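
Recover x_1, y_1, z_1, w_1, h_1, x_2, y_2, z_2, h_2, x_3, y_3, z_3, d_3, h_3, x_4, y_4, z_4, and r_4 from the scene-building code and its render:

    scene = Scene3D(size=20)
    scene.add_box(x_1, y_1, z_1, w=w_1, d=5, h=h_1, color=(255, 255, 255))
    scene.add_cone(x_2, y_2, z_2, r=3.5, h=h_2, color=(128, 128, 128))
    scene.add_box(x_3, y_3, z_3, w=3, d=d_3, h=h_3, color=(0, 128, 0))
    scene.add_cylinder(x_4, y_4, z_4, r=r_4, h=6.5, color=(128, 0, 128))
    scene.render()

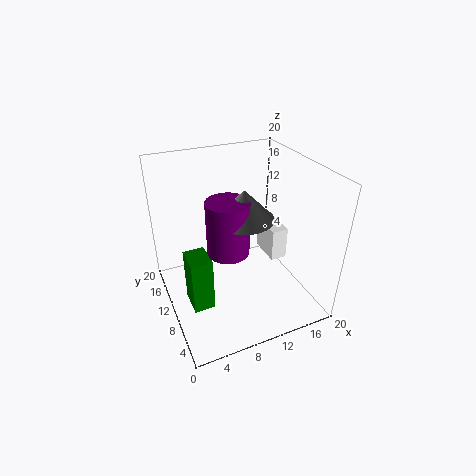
x_1 = 16, y_1 = 10.5, z_1 = 4, w_1 = 2.5, h_1 = 5, x_2 = 8.5, y_2 = 5, z_2 = 16, h_2 = 3.5, x_3 = 2.5, y_3 = 8, z_3 = 0.5, d_3 = 4, h_3 = 8, x_4 = 6.5, y_4 = 5, z_4 = 12, r_4 = 2.5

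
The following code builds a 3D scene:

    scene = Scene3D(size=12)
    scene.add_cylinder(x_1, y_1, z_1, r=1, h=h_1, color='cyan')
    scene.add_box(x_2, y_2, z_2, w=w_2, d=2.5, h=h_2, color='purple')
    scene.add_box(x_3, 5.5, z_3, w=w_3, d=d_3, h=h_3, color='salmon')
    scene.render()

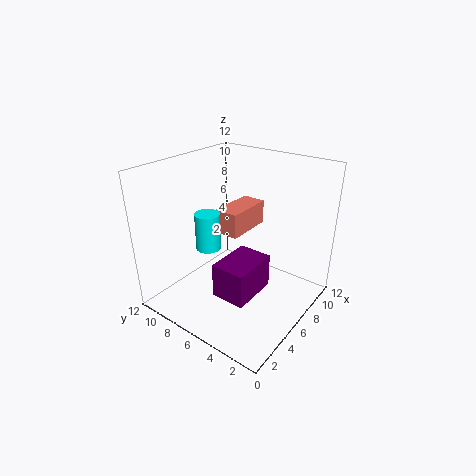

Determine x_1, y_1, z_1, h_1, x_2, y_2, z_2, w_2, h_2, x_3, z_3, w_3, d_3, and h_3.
x_1 = 4; y_1 = 7.5; z_1 = 5.5; h_1 = 3; x_2 = 1; y_2 = 2; z_2 = 4; w_2 = 3.5; h_2 = 2.5; x_3 = 5; z_3 = 6.5; w_3 = 4; d_3 = 2; h_3 = 2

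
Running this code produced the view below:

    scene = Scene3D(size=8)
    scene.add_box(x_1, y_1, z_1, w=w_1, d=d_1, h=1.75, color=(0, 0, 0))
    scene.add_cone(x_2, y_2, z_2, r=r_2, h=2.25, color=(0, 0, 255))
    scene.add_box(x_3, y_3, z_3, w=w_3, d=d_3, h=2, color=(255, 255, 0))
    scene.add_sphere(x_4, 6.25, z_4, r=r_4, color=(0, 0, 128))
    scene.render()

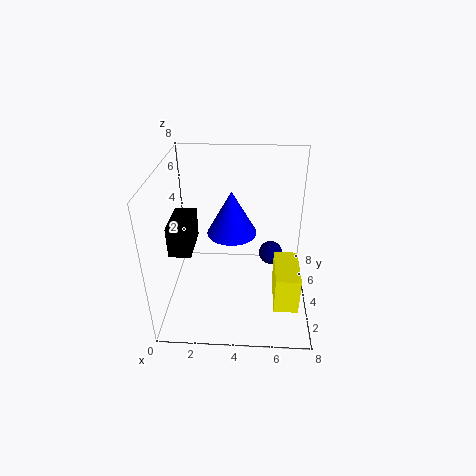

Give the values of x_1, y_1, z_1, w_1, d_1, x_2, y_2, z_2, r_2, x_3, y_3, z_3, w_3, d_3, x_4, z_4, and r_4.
x_1 = 0.25; y_1 = 3; z_1 = 3.25; w_1 = 1.25; d_1 = 2.5; x_2 = 3.75; y_2 = 3; z_2 = 5; r_2 = 1.25; x_3 = 6; y_3 = 1; z_3 = 1.5; w_3 = 1.25; d_3 = 2.5; x_4 = 6; z_4 = 1.5; r_4 = 0.75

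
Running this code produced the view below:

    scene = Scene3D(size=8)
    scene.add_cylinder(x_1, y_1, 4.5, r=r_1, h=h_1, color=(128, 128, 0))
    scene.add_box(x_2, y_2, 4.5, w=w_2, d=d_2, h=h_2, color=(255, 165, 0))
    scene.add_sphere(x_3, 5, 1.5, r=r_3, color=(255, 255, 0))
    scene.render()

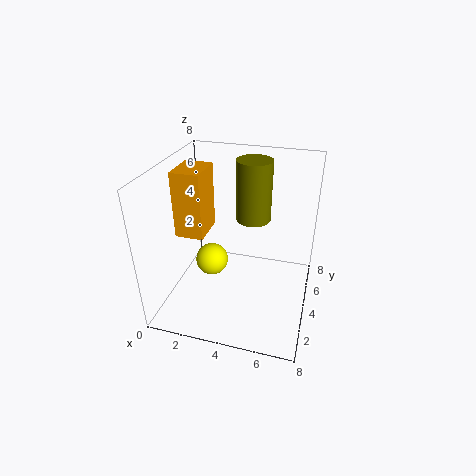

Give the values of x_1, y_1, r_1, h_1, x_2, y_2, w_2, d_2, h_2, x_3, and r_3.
x_1 = 4.5; y_1 = 5.5; r_1 = 1; h_1 = 3.5; x_2 = 1; y_2 = 2.5; w_2 = 1.5; d_2 = 2; h_2 = 3.5; x_3 = 2; r_3 = 1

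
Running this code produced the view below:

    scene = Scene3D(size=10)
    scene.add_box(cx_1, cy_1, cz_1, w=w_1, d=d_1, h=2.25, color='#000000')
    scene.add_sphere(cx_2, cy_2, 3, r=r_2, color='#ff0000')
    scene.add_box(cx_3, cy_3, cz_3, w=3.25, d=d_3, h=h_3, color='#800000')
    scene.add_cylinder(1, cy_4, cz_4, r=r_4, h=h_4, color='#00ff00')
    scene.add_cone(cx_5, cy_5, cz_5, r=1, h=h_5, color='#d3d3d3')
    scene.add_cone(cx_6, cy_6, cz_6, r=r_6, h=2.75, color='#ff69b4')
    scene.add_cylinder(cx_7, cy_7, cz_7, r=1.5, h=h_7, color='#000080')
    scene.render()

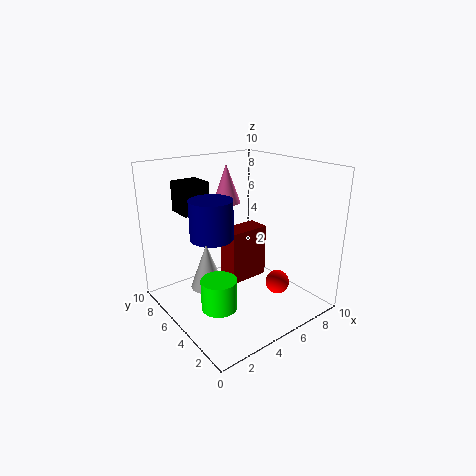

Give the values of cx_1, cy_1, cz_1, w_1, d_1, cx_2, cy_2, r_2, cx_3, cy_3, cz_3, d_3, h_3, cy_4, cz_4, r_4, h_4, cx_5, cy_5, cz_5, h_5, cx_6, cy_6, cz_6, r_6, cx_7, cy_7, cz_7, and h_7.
cx_1 = 2.5
cy_1 = 7.75
cz_1 = 6.25
w_1 = 2
d_1 = 2
cx_2 = 5.5
cy_2 = 1.5
r_2 = 0.75
cx_3 = 5.75
cy_3 = 6.5
cz_3 = 0.25
d_3 = 1.75
h_3 = 4.25
cy_4 = 1.5
cz_4 = 3
r_4 = 1
h_4 = 1.75
cx_5 = 1.5
cy_5 = 3.5
cz_5 = 3.25
h_5 = 2.75
cx_6 = 5.5
cy_6 = 7
cz_6 = 7
r_6 = 1
cx_7 = 3.5
cy_7 = 6
cz_7 = 5
h_7 = 2.75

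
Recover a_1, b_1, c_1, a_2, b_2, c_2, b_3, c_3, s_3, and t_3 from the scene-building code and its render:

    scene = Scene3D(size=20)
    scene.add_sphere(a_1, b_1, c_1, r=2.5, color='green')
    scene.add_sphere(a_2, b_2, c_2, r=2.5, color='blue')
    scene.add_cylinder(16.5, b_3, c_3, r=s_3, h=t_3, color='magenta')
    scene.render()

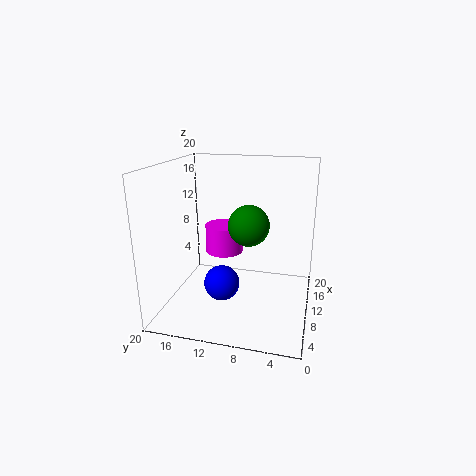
a_1 = 5.5, b_1 = 7.5, c_1 = 13.5, a_2 = 8.5, b_2 = 12, c_2 = 3.5, b_3 = 14, c_3 = 5, s_3 = 3, t_3 = 4.5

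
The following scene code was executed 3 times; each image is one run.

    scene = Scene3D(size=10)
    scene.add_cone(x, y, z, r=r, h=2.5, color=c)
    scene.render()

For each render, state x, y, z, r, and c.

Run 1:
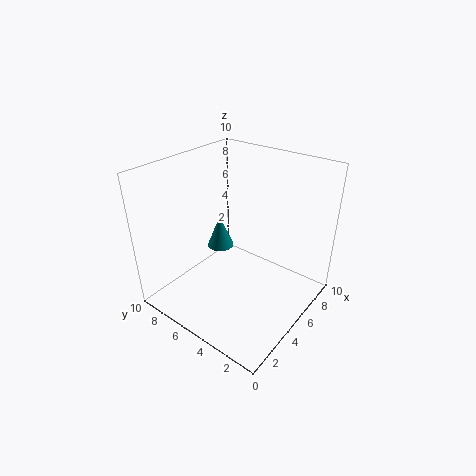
x = 6
y = 7.5
z = 3
r = 1
c = 'teal'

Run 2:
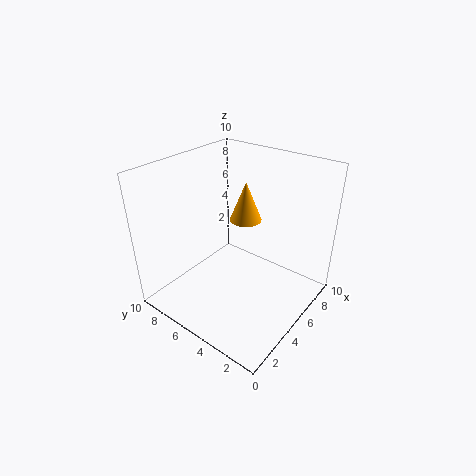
x = 4.5
y = 4
z = 7
r = 1
c = 'orange'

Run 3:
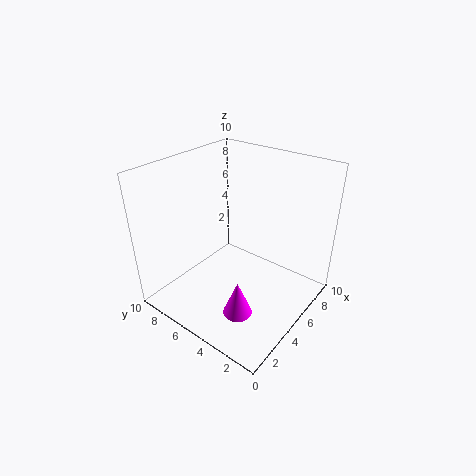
x = 3
y = 3.5
z = 0.5
r = 1
c = 'magenta'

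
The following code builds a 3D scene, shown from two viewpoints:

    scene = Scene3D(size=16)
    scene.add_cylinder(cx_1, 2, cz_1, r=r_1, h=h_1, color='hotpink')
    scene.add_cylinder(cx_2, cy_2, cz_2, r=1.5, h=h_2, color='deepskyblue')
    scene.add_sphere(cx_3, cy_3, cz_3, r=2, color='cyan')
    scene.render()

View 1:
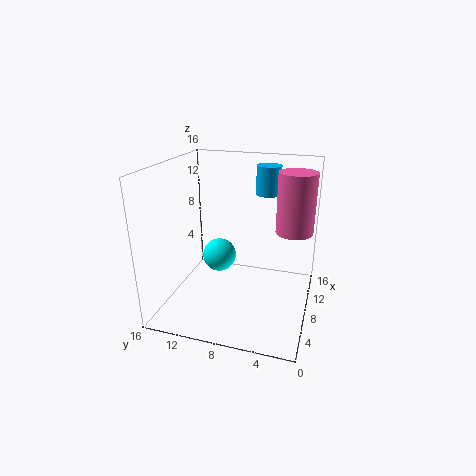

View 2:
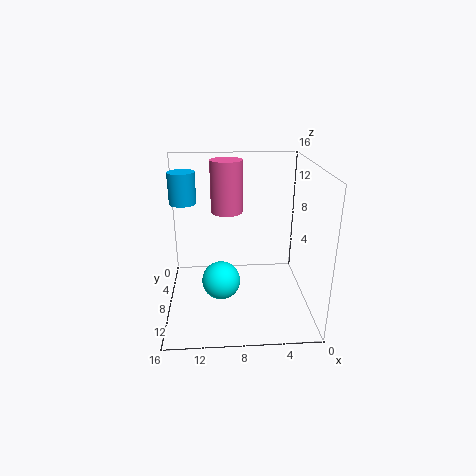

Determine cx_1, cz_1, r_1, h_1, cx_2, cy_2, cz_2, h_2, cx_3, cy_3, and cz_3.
cx_1 = 9
cz_1 = 9
r_1 = 2
h_1 = 6.5
cx_2 = 14
cy_2 = 6
cz_2 = 11.5
h_2 = 3.5
cx_3 = 10
cy_3 = 11
cz_3 = 4.5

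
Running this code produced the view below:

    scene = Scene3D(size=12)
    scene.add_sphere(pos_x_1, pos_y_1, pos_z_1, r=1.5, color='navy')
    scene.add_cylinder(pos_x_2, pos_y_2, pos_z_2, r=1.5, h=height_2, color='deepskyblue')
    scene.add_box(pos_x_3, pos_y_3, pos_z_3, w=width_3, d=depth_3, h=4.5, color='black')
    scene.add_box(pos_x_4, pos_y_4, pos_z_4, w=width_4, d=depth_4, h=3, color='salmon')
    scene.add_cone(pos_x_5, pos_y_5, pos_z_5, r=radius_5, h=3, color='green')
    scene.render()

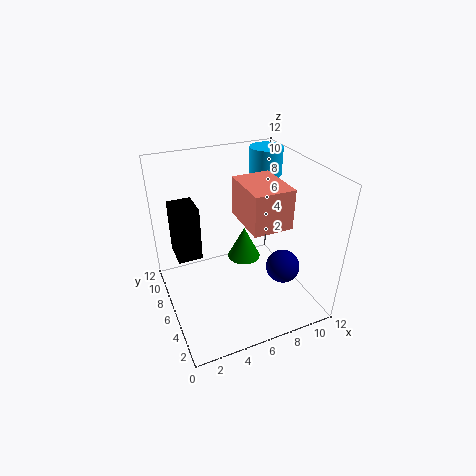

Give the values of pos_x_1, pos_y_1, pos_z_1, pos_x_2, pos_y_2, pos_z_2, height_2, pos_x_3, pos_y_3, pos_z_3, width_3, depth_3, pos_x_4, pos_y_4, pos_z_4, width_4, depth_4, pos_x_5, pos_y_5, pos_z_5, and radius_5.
pos_x_1 = 10
pos_y_1 = 5
pos_z_1 = 2.5
pos_x_2 = 10.5
pos_y_2 = 10
pos_z_2 = 9.5
height_2 = 2.5
pos_x_3 = 1
pos_y_3 = 6.5
pos_z_3 = 4.5
width_3 = 2
depth_3 = 2.5
pos_x_4 = 5.5
pos_y_4 = 2
pos_z_4 = 8.5
width_4 = 3
depth_4 = 4
pos_x_5 = 7.5
pos_y_5 = 8
pos_z_5 = 2.5
radius_5 = 1.5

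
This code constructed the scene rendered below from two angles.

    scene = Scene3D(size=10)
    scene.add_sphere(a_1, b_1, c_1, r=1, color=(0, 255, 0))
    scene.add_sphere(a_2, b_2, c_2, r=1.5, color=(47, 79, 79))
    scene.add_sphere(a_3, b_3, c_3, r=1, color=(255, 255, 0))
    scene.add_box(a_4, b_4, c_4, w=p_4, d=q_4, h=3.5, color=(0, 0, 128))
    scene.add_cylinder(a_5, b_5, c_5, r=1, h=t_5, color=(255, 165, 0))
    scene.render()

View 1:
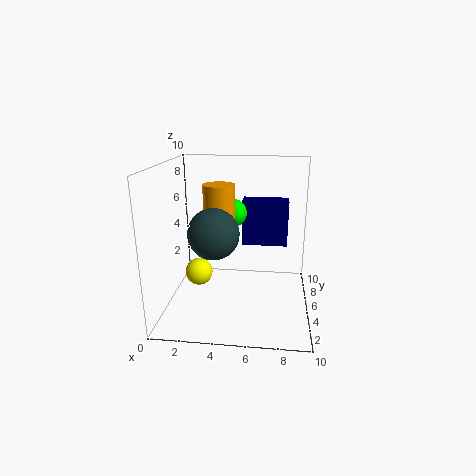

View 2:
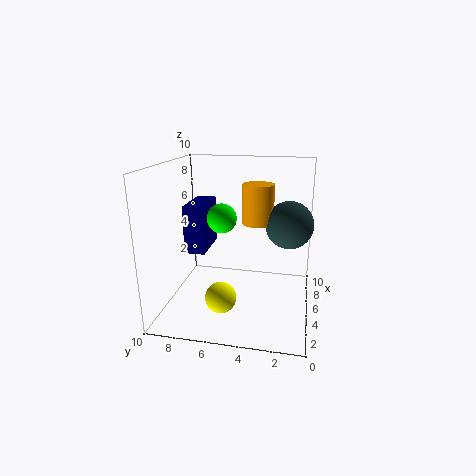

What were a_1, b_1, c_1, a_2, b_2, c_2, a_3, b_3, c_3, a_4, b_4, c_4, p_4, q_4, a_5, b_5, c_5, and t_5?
a_1 = 4.5
b_1 = 6
c_1 = 6.5
a_2 = 4
b_2 = 1.5
c_2 = 6.5
a_3 = 2
b_3 = 5.5
c_3 = 2
a_4 = 5
b_4 = 7.5
c_4 = 3.5
p_4 = 3.5
q_4 = 1.5
a_5 = 4
b_5 = 3.5
c_5 = 6.5
t_5 = 2.5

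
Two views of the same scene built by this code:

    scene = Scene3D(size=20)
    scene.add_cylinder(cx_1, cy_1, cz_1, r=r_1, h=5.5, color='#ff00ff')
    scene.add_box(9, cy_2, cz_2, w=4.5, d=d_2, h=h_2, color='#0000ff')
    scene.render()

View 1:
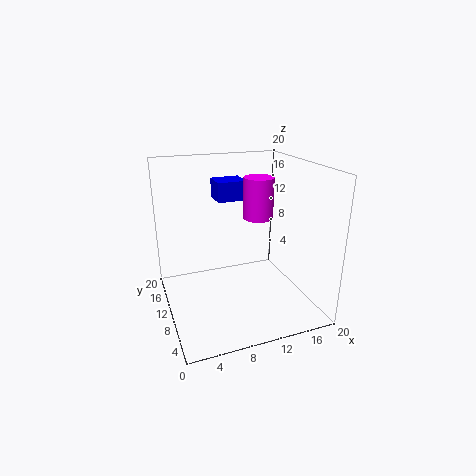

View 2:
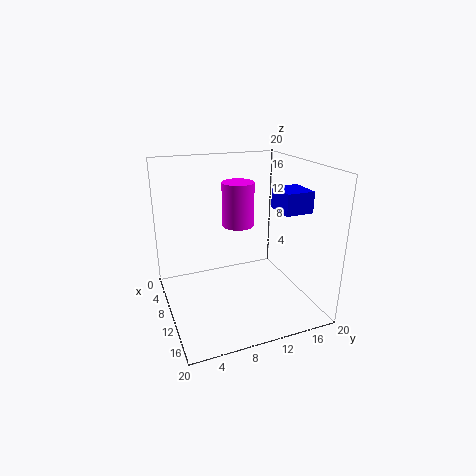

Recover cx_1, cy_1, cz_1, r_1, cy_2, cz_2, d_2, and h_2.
cx_1 = 12.5; cy_1 = 9; cz_1 = 13; r_1 = 2; cy_2 = 15.5; cz_2 = 13.5; d_2 = 4; h_2 = 3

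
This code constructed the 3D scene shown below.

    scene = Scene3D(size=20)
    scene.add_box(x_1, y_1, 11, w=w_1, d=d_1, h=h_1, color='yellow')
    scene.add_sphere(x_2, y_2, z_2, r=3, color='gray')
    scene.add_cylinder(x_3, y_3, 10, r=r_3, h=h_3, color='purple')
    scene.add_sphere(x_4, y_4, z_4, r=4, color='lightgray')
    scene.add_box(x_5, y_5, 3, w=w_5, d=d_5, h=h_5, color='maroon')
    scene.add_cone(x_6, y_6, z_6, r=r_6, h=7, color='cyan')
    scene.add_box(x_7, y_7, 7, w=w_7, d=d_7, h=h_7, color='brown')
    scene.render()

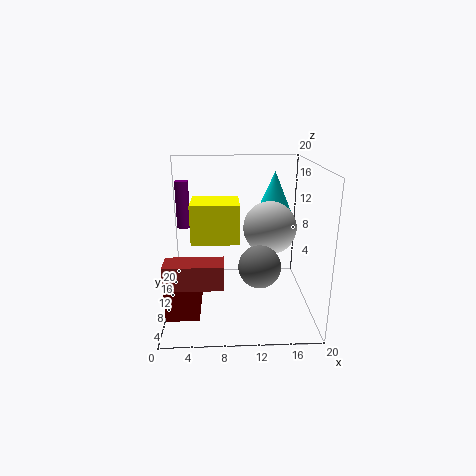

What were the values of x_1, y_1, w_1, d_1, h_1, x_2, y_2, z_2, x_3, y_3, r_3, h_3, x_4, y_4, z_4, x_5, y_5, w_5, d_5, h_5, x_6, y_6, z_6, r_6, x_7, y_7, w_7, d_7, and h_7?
x_1 = 4, y_1 = 5, w_1 = 6, d_1 = 5, h_1 = 5, x_2 = 13, y_2 = 9, z_2 = 6, x_3 = 2, y_3 = 15, r_3 = 1, h_3 = 7, x_4 = 15, y_4 = 14, z_4 = 10, x_5 = 1, y_5 = 1, w_5 = 4, d_5 = 6, h_5 = 4, x_6 = 16, y_6 = 17, z_6 = 11, r_6 = 3, x_7 = 1, y_7 = 1, w_7 = 7, d_7 = 3, h_7 = 3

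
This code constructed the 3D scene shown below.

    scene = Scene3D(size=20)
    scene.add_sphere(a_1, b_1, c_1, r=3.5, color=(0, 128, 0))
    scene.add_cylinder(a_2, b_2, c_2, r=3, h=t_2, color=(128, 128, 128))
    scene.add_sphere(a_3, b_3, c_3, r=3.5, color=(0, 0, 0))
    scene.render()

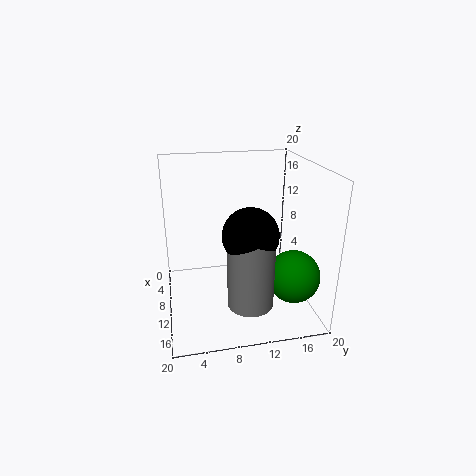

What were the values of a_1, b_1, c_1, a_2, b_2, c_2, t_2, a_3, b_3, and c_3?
a_1 = 15; b_1 = 16.5; c_1 = 6; a_2 = 15.5; b_2 = 10.5; c_2 = 3; t_2 = 9.5; a_3 = 15; b_3 = 10.5; c_3 = 12.5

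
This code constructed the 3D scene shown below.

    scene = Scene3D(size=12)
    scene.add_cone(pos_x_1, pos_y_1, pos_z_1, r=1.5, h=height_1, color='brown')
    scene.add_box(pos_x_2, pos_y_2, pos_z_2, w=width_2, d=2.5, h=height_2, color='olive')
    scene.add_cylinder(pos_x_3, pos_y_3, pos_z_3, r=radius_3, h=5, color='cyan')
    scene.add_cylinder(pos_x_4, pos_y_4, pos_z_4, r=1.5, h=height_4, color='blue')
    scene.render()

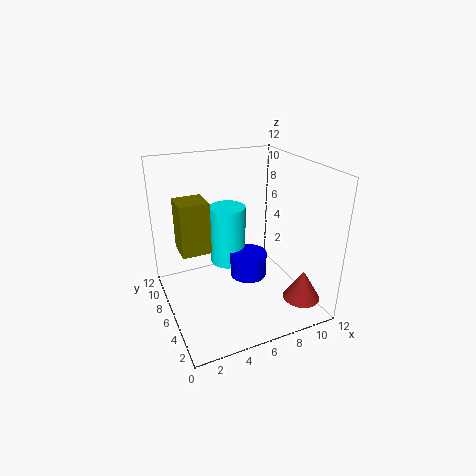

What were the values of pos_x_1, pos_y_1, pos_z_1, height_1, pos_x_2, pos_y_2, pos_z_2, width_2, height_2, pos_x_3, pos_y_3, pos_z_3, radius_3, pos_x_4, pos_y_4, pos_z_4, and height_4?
pos_x_1 = 10, pos_y_1 = 2, pos_z_1 = 1.5, height_1 = 2.5, pos_x_2 = 1.5, pos_y_2 = 7, pos_z_2 = 4.5, width_2 = 2.5, height_2 = 4.5, pos_x_3 = 5.5, pos_y_3 = 7, pos_z_3 = 3.5, radius_3 = 1.5, pos_x_4 = 6.5, pos_y_4 = 5, pos_z_4 = 3, height_4 = 2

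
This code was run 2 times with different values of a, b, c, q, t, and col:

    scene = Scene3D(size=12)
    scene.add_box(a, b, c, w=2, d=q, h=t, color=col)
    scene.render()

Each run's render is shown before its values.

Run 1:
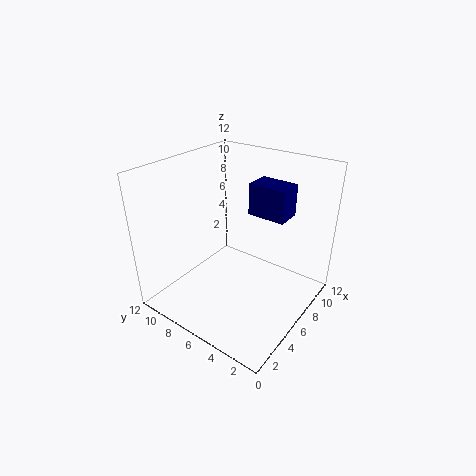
a = 6; b = 2; c = 8.5; q = 3; t = 2.5; col = 'navy'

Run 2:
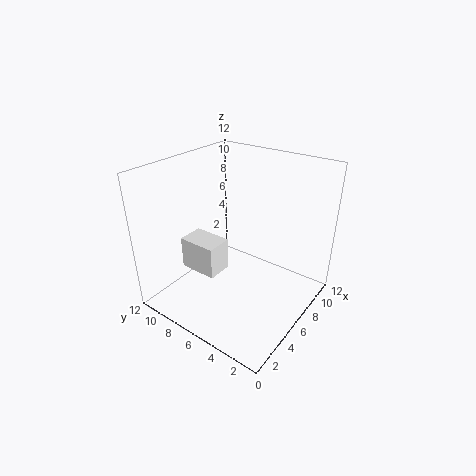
a = 2; b = 5.5; c = 4.5; q = 3; t = 2.5; col = 'white'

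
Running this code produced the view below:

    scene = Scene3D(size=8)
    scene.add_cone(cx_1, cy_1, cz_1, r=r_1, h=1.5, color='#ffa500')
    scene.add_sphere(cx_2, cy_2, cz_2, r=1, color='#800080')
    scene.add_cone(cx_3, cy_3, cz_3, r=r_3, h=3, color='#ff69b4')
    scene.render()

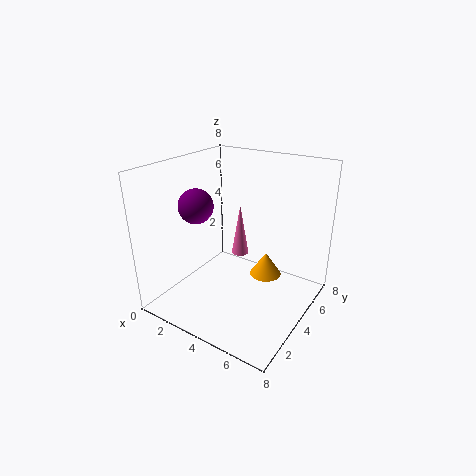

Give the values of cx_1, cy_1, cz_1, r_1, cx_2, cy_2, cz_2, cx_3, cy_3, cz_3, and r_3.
cx_1 = 4.5, cy_1 = 6.5, cz_1 = 0.5, r_1 = 1, cx_2 = 1.5, cy_2 = 3.5, cz_2 = 5.5, cx_3 = 3.5, cy_3 = 5, cz_3 = 2.5, r_3 = 0.5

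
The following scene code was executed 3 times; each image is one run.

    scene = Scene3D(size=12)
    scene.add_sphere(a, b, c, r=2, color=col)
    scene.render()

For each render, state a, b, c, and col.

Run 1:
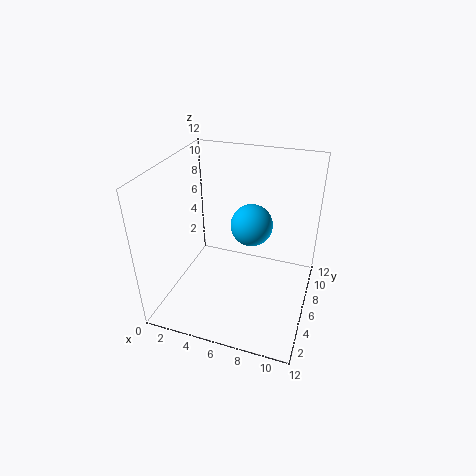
a = 6
b = 10
c = 5
col = 'deepskyblue'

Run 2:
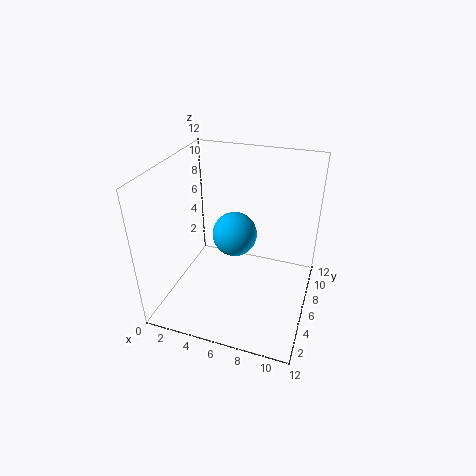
a = 5
b = 8
c = 5
col = 'deepskyblue'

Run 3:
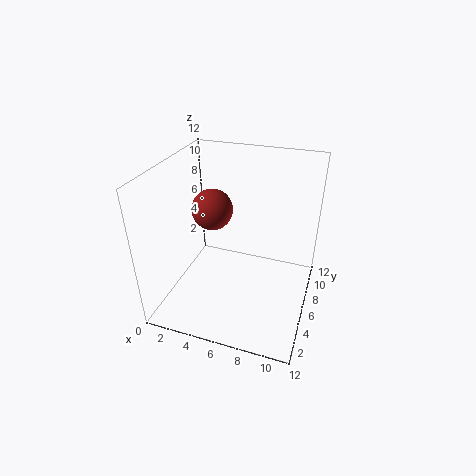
a = 2
b = 10
c = 6
col = 'brown'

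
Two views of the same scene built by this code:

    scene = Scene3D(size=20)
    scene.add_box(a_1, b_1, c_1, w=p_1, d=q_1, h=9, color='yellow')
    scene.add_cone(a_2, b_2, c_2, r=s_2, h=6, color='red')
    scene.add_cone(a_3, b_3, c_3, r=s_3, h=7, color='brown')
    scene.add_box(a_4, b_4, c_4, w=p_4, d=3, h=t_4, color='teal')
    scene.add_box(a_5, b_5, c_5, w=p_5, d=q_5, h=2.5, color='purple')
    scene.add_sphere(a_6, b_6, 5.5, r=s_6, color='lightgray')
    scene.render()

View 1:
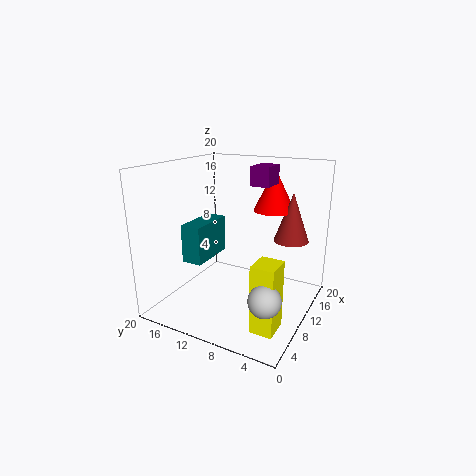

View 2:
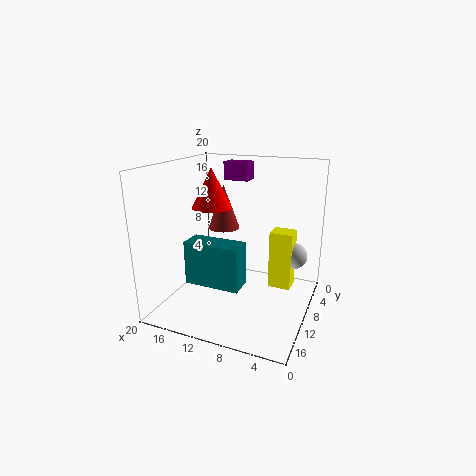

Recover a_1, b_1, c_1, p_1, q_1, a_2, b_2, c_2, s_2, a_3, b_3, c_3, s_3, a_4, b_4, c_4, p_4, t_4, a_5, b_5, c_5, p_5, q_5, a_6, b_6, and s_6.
a_1 = 3.5, b_1 = 2, c_1 = 0.5, p_1 = 3.5, q_1 = 3, a_2 = 15.5, b_2 = 7, c_2 = 13, s_2 = 3, a_3 = 15, b_3 = 4, c_3 = 9, s_3 = 2.5, a_4 = 7, b_4 = 14.5, c_4 = 6, p_4 = 7, t_4 = 5.5, a_5 = 9.5, b_5 = 5.5, c_5 = 17.5, p_5 = 3.5, q_5 = 2.5, a_6 = 3.5, b_6 = 3, s_6 = 2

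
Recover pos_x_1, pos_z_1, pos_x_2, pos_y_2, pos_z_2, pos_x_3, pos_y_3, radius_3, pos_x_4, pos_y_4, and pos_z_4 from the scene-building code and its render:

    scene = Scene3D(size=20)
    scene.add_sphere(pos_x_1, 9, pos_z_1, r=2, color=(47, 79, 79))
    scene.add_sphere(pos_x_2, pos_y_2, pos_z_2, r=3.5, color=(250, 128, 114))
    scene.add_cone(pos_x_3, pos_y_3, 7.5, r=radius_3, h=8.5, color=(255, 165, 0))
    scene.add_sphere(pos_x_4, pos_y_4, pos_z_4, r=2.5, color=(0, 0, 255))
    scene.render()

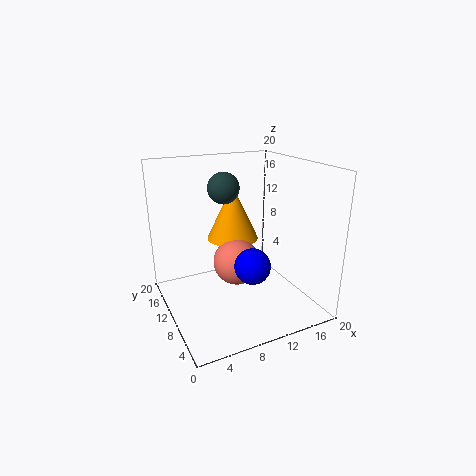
pos_x_1 = 7.5
pos_z_1 = 17.5
pos_x_2 = 11
pos_y_2 = 12.5
pos_z_2 = 5
pos_x_3 = 12
pos_y_3 = 16
radius_3 = 4
pos_x_4 = 11
pos_y_4 = 7.5
pos_z_4 = 6.5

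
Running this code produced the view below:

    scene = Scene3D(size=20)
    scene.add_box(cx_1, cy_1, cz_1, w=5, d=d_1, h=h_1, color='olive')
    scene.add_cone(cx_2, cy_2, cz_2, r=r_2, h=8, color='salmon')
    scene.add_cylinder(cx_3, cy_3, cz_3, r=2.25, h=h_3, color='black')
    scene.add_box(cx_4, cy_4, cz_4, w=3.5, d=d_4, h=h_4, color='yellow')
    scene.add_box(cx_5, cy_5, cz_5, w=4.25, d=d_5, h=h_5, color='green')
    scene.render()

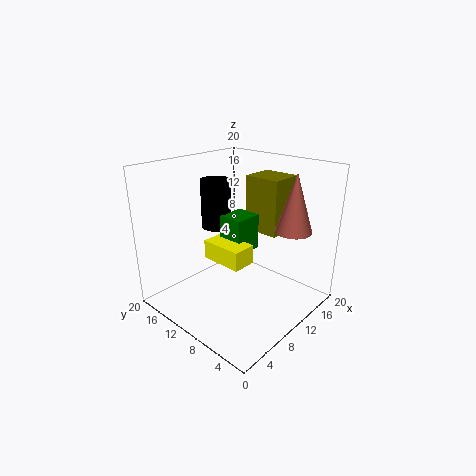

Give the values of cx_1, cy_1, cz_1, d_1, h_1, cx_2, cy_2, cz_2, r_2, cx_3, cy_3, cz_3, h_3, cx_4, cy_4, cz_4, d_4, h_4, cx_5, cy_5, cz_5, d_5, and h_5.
cx_1 = 14.75
cy_1 = 7.25
cz_1 = 9.25
d_1 = 5.5
h_1 = 8.25
cx_2 = 14.5
cy_2 = 4
cz_2 = 11.25
r_2 = 2.5
cx_3 = 11.5
cy_3 = 15.75
cz_3 = 9.75
h_3 = 7.25
cx_4 = 7.75
cy_4 = 8.25
cz_4 = 6.25
d_4 = 6.25
h_4 = 2.75
cx_5 = 10.25
cy_5 = 10
cz_5 = 7
d_5 = 3.75
h_5 = 5.25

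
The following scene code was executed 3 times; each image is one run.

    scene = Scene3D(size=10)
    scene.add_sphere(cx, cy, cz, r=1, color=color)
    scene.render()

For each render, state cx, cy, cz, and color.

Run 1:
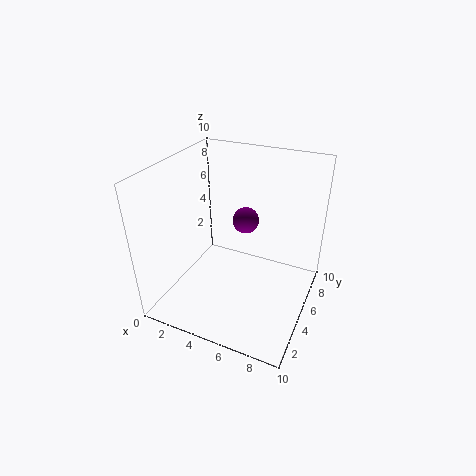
cx = 4.5
cy = 7.5
cz = 5
color = 'purple'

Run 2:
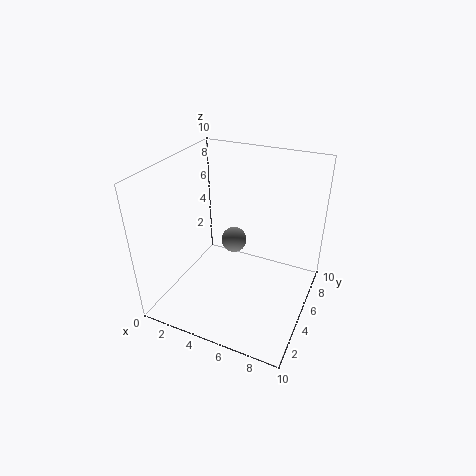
cx = 3.5
cy = 7.5
cz = 3
color = 'gray'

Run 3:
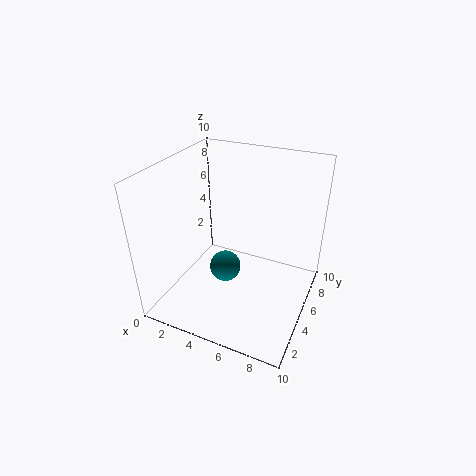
cx = 5
cy = 3
cz = 4
color = 'teal'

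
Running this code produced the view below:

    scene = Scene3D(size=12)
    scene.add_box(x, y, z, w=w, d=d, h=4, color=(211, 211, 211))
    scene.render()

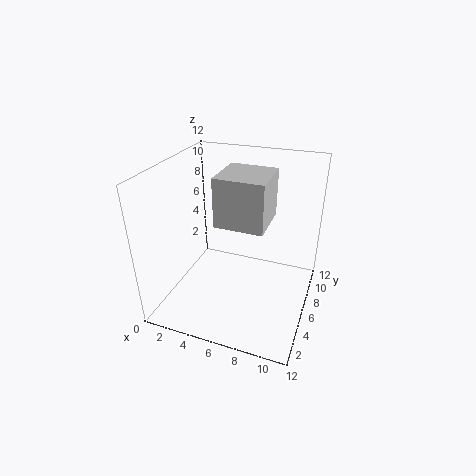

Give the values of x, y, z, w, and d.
x = 4.5, y = 4.5, z = 7.5, w = 4, d = 4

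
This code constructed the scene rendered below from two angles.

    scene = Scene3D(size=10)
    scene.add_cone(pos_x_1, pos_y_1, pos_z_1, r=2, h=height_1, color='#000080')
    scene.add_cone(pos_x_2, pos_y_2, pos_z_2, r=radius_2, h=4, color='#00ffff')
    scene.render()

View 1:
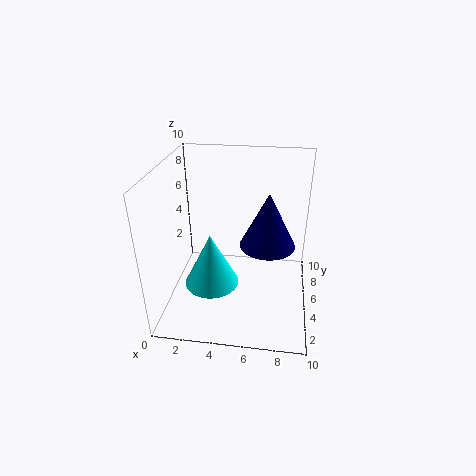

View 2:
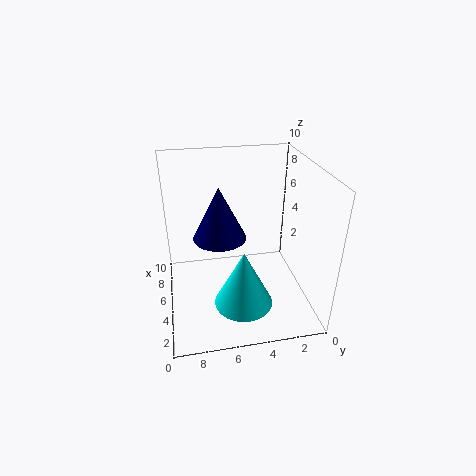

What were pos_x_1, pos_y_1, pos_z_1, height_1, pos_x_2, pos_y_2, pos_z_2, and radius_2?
pos_x_1 = 7
pos_y_1 = 6
pos_z_1 = 4
height_1 = 4
pos_x_2 = 3
pos_y_2 = 5
pos_z_2 = 1
radius_2 = 2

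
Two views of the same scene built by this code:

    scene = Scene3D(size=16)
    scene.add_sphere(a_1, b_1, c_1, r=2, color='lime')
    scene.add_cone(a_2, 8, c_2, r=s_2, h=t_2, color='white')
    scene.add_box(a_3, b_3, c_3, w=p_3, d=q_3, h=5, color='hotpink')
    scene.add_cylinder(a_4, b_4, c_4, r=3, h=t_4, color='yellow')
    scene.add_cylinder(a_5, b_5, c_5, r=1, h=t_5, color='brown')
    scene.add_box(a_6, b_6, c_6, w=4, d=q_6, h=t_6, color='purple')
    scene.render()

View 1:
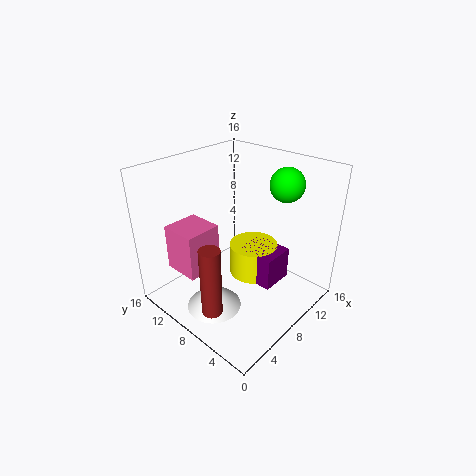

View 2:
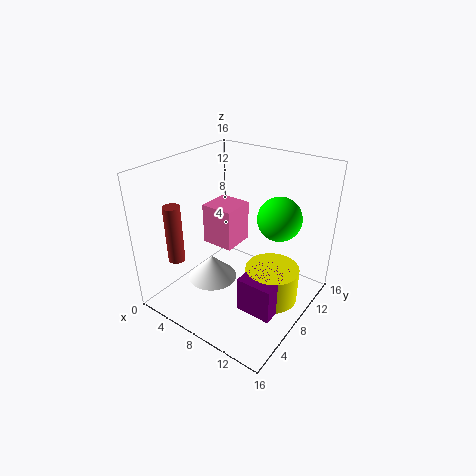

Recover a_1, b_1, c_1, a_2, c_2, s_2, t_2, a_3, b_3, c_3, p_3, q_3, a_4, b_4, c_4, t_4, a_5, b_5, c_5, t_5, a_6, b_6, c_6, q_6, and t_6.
a_1 = 14; b_1 = 6; c_1 = 13; a_2 = 4; c_2 = 1; s_2 = 3; t_2 = 3; a_3 = 2; b_3 = 9; c_3 = 5; p_3 = 4; q_3 = 4; a_4 = 12; b_4 = 9; c_4 = 1; t_4 = 4; a_5 = 1; b_5 = 5; c_5 = 4; t_5 = 7; a_6 = 10; b_6 = 5; c_6 = 1; q_6 = 5; t_6 = 4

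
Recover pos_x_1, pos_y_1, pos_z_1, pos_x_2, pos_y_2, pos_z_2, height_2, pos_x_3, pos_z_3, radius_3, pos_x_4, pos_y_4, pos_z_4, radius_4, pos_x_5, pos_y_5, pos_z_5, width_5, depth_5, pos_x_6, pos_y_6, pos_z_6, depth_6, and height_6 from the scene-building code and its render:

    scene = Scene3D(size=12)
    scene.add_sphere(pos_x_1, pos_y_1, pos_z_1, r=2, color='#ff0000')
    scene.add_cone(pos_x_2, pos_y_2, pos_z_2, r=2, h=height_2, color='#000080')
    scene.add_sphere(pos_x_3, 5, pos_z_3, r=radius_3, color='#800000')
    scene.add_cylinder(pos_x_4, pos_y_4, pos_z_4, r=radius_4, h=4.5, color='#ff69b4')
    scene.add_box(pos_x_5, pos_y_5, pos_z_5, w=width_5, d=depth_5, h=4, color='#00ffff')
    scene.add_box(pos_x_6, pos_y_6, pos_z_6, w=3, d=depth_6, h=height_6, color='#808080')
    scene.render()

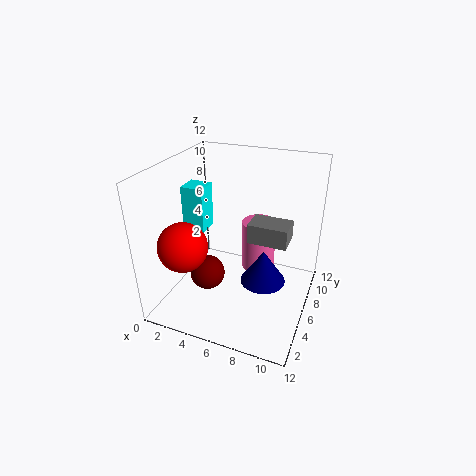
pos_x_1 = 2.5, pos_y_1 = 3, pos_z_1 = 6, pos_x_2 = 8, pos_y_2 = 7, pos_z_2 = 1.5, height_2 = 3, pos_x_3 = 3.5, pos_z_3 = 2.5, radius_3 = 1.5, pos_x_4 = 7, pos_y_4 = 8.5, pos_z_4 = 2, radius_4 = 1.5, pos_x_5 = 0.5, pos_y_5 = 6.5, pos_z_5 = 5.5, width_5 = 2, depth_5 = 2, pos_x_6 = 7.5, pos_y_6 = 4, pos_z_6 = 7, depth_6 = 2, height_6 = 1.5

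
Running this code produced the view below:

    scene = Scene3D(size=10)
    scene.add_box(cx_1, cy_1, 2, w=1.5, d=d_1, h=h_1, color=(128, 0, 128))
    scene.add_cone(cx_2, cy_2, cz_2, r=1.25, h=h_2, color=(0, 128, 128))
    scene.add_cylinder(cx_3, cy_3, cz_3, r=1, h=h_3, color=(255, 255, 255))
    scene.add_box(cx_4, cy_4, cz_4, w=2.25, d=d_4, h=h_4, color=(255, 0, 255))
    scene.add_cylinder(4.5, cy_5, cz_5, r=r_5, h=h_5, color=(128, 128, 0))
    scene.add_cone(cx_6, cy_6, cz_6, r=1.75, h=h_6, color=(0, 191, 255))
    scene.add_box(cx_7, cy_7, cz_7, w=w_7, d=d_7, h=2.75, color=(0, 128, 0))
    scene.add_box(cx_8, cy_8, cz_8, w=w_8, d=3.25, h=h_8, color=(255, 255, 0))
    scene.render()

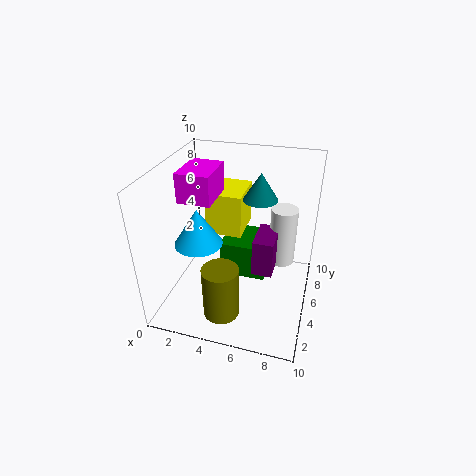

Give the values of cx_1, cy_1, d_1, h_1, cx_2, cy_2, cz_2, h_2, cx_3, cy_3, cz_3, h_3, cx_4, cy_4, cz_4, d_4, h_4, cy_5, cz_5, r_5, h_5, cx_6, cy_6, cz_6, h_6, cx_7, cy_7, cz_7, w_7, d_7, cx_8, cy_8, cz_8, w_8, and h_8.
cx_1 = 6; cy_1 = 5; d_1 = 2.75; h_1 = 2.75; cx_2 = 6; cy_2 = 7.25; cz_2 = 7; h_2 = 2; cx_3 = 7.75; cy_3 = 7.75; cz_3 = 1.75; h_3 = 4.5; cx_4 = 1.25; cy_4 = 3.75; cz_4 = 7.75; d_4 = 3; h_4 = 2; cy_5 = 2.5; cz_5 = 0.25; r_5 = 1.25; h_5 = 3.75; cx_6 = 2; cy_6 = 5; cz_6 = 4; h_6 = 2.75; cx_7 = 3.25; cy_7 = 6; cz_7 = 0.75; w_7 = 3.5; d_7 = 3.25; cx_8 = 2; cy_8 = 6.5; cz_8 = 4; w_8 = 2.75; h_8 = 3.25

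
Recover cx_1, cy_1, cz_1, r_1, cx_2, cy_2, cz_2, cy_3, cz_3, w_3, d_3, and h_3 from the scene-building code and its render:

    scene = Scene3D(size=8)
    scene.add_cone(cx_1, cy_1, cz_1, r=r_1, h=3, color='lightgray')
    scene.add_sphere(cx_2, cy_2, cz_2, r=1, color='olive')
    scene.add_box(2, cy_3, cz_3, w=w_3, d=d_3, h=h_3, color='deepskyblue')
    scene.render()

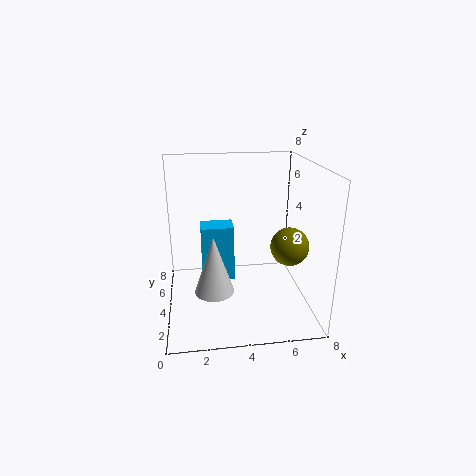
cx_1 = 2.5; cy_1 = 2; cz_1 = 2; r_1 = 1; cx_2 = 6.5; cy_2 = 2.5; cz_2 = 4; cy_3 = 5.5; cz_3 = 0.5; w_3 = 2; d_3 = 1.5; h_3 = 3.5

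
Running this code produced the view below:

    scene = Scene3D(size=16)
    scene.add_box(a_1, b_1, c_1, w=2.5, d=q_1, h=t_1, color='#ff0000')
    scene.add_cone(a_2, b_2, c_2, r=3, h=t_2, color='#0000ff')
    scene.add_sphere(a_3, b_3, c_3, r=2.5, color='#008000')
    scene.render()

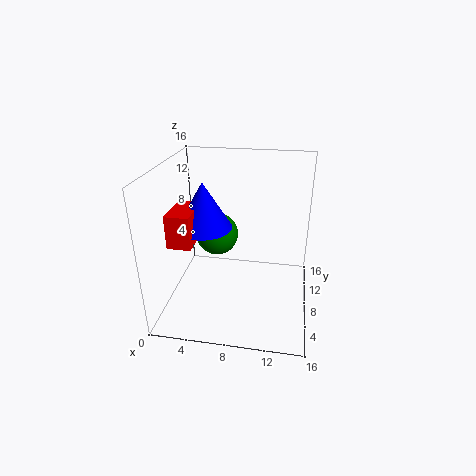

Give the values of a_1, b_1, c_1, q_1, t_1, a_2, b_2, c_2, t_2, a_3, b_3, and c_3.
a_1 = 1.5
b_1 = 3.5
c_1 = 8.5
q_1 = 4.5
t_1 = 3.5
a_2 = 4.5
b_2 = 7
c_2 = 9.5
t_2 = 5
a_3 = 5
b_3 = 10.5
c_3 = 7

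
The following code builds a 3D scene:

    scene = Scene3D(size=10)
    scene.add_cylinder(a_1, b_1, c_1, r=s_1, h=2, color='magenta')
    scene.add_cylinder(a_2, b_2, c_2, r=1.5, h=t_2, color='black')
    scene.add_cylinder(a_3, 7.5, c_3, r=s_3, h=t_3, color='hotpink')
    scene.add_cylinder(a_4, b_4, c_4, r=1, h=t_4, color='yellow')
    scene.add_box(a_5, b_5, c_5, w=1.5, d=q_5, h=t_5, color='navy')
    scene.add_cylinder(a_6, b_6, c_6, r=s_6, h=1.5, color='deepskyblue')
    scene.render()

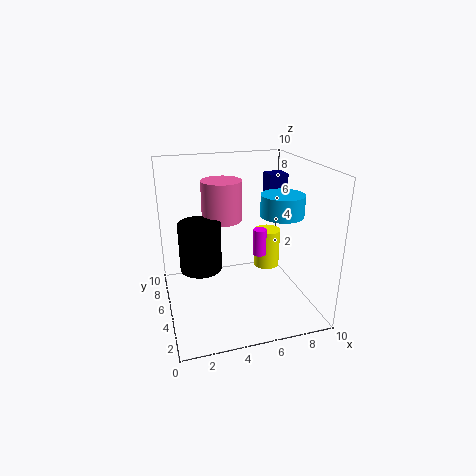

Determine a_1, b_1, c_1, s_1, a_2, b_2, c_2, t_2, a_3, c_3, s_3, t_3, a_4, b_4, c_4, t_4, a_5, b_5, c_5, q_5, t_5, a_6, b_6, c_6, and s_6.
a_1 = 7; b_1 = 6; c_1 = 3; s_1 = 0.5; a_2 = 2.5; b_2 = 6; c_2 = 2.5; t_2 = 3.5; a_3 = 4.5; c_3 = 5.5; s_3 = 1.5; t_3 = 3; a_4 = 8; b_4 = 7; c_4 = 1.5; t_4 = 3; a_5 = 8.5; b_5 = 8; c_5 = 6; q_5 = 1.5; t_5 = 2.5; a_6 = 8; b_6 = 4.5; c_6 = 6.5; s_6 = 1.5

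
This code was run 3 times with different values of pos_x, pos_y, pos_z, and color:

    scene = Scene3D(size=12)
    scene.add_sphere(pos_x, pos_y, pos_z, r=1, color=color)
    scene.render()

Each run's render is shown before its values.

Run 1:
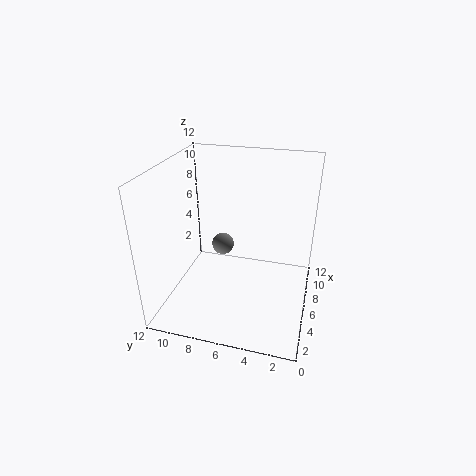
pos_x = 8, pos_y = 8, pos_z = 4, color = 'gray'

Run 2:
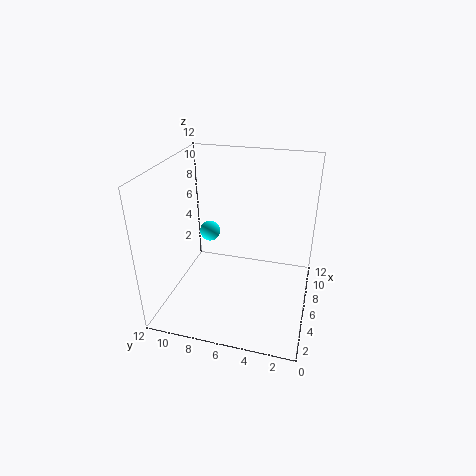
pos_x = 10, pos_y = 10, pos_z = 4, color = 'cyan'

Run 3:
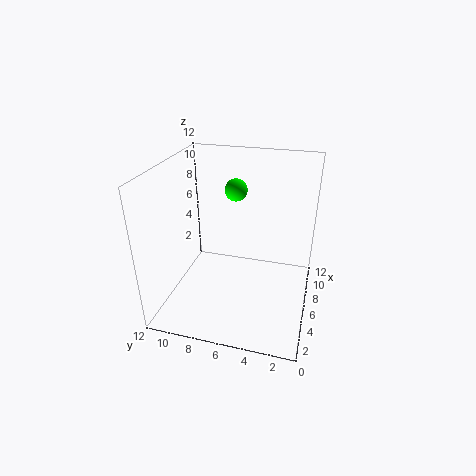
pos_x = 9, pos_y = 7, pos_z = 9, color = 'lime'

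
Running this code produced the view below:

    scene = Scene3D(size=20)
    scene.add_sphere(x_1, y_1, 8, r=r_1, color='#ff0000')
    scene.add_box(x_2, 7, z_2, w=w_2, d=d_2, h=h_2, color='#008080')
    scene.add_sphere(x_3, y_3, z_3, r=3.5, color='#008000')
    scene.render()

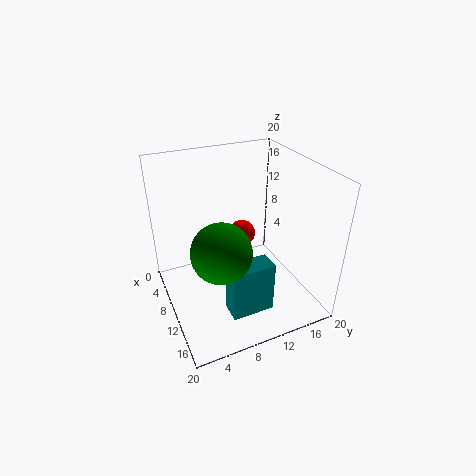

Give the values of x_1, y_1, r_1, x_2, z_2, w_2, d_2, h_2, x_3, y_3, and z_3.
x_1 = 6; y_1 = 12.5; r_1 = 2; x_2 = 12.5; z_2 = 0.5; w_2 = 3; d_2 = 6; h_2 = 7.5; x_3 = 16.5; y_3 = 5; z_3 = 13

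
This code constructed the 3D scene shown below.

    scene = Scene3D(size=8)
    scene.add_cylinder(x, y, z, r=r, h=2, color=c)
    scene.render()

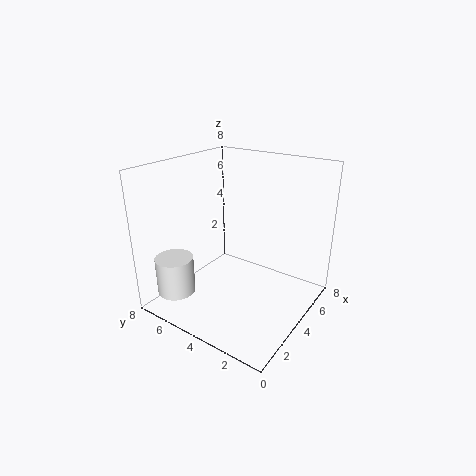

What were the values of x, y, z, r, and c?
x = 1
y = 6
z = 1.5
r = 1
c = 'white'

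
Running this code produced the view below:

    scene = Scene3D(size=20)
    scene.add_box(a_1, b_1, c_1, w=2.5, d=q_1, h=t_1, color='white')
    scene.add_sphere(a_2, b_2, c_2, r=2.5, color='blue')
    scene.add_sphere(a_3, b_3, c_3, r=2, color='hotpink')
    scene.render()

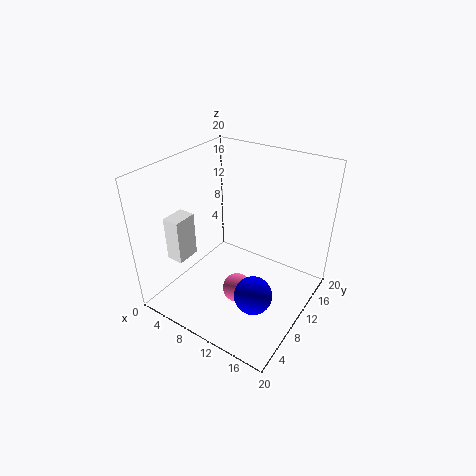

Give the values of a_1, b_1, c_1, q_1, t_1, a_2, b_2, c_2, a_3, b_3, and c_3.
a_1 = 1, b_1 = 5, c_1 = 6, q_1 = 3.5, t_1 = 6.5, a_2 = 15, b_2 = 6, c_2 = 5, a_3 = 11.5, b_3 = 7.5, c_3 = 3.5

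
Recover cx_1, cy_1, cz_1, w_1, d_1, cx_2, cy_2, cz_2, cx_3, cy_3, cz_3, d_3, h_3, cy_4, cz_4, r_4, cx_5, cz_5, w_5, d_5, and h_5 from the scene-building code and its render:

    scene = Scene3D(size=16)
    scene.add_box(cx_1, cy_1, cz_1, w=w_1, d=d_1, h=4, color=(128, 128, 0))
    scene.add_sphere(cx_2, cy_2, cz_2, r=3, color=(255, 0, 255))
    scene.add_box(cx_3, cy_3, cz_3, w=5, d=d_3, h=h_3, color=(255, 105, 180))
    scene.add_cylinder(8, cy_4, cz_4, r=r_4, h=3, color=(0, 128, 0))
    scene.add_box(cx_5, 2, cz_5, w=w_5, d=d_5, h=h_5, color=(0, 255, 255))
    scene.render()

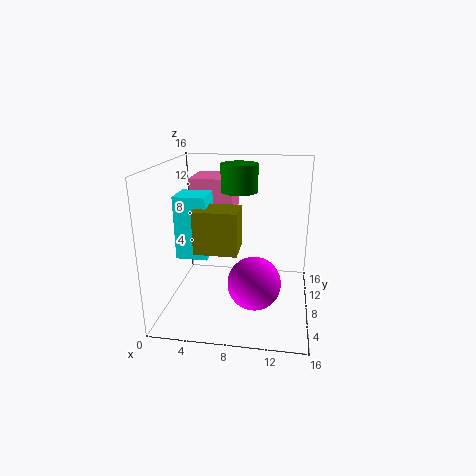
cx_1 = 5
cy_1 = 1
cz_1 = 9
w_1 = 4
d_1 = 3
cx_2 = 10
cy_2 = 7
cz_2 = 3
cx_3 = 2
cy_3 = 10
cz_3 = 10
d_3 = 5
h_3 = 4
cy_4 = 9
cz_4 = 13
r_4 = 2
cx_5 = 3
cz_5 = 8
w_5 = 3
d_5 = 3
h_5 = 6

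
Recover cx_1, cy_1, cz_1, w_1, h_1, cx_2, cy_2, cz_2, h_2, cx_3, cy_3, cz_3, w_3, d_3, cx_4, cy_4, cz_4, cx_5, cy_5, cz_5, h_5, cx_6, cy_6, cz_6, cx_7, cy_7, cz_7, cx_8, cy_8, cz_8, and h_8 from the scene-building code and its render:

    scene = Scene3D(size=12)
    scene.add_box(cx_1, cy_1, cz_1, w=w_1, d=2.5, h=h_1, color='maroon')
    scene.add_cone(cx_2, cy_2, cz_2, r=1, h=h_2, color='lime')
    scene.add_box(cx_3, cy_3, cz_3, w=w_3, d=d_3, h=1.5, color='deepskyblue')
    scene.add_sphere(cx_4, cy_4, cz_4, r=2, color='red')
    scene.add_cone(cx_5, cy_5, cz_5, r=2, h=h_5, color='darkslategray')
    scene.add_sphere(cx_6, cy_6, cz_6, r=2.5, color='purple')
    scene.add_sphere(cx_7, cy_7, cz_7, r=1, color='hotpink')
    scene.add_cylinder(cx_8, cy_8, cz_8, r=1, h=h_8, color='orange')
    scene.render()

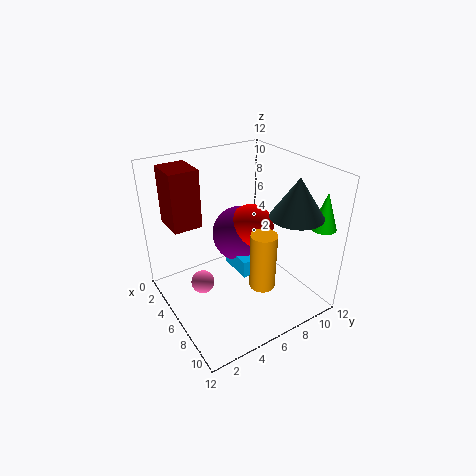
cx_1 = 0.5
cy_1 = 1.5
cz_1 = 6.5
w_1 = 3
h_1 = 5
cx_2 = 10.5
cy_2 = 11
cz_2 = 7.5
h_2 = 3
cx_3 = 4
cy_3 = 6
cz_3 = 2.5
w_3 = 3
d_3 = 1.5
cx_4 = 5
cy_4 = 8
cz_4 = 6
cx_5 = 10
cy_5 = 8.5
cz_5 = 9
h_5 = 3
cx_6 = 4
cy_6 = 7.5
cz_6 = 5
cx_7 = 5
cy_7 = 3
cz_7 = 2
cx_8 = 9.5
cy_8 = 6
cz_8 = 3.5
h_8 = 4.5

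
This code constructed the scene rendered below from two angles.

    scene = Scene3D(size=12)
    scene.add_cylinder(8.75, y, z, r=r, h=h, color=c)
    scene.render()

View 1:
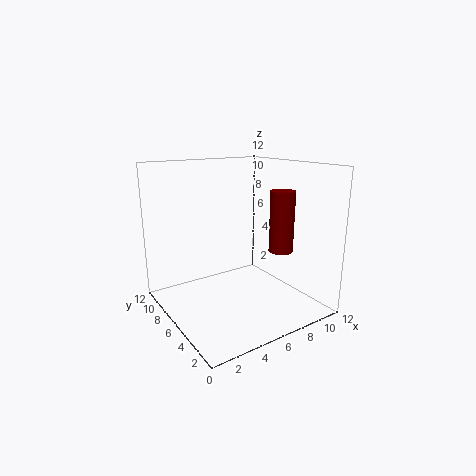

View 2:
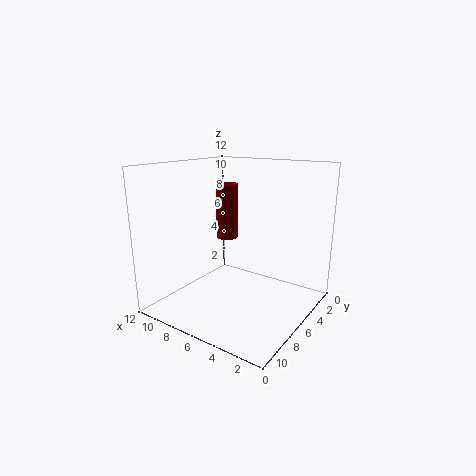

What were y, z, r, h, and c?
y = 3.75; z = 5; r = 1; h = 5; c = 'maroon'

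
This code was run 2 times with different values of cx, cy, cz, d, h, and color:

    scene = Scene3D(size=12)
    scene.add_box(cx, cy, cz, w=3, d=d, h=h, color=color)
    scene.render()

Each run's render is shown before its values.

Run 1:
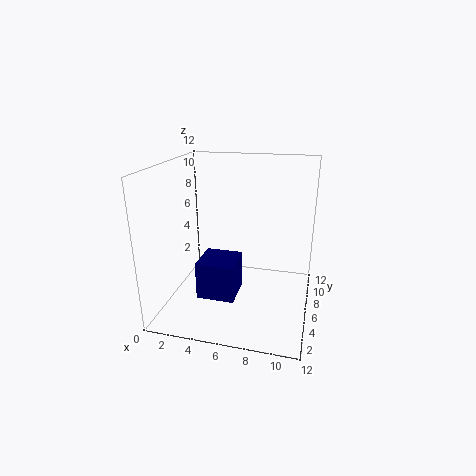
cx = 3.5
cy = 2.5
cz = 2
d = 3
h = 3
color = 'navy'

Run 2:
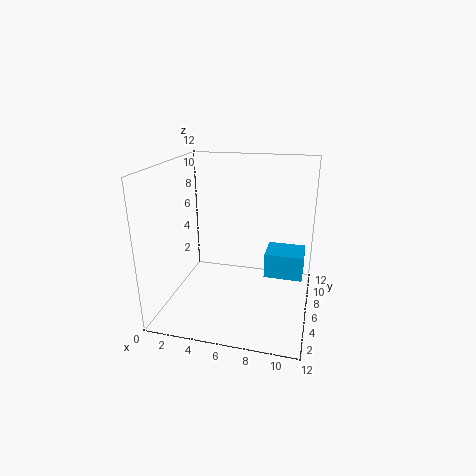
cx = 8.5
cy = 4.5
cz = 3.5
d = 2.5
h = 2
color = 'deepskyblue'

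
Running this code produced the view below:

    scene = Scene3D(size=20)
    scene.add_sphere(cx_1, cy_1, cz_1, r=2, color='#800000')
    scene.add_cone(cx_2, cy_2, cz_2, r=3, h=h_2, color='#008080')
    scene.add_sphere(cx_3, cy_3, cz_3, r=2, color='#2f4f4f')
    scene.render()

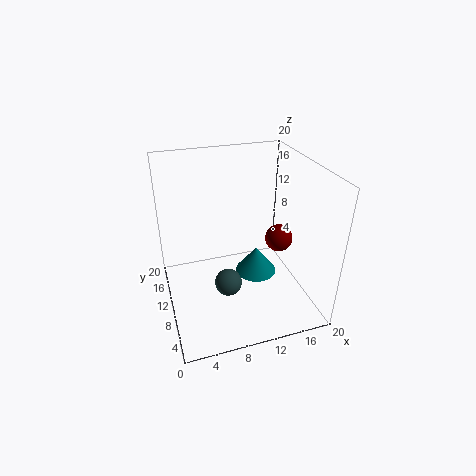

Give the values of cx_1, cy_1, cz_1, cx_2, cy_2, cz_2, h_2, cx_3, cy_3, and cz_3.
cx_1 = 16.5
cy_1 = 10.5
cz_1 = 8.5
cx_2 = 13
cy_2 = 10.5
cz_2 = 3.5
h_2 = 4
cx_3 = 8.5
cy_3 = 10
cz_3 = 2.5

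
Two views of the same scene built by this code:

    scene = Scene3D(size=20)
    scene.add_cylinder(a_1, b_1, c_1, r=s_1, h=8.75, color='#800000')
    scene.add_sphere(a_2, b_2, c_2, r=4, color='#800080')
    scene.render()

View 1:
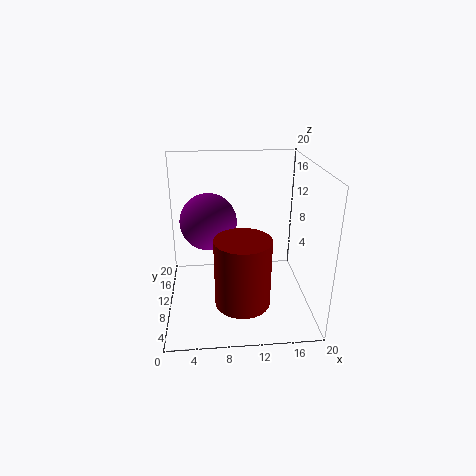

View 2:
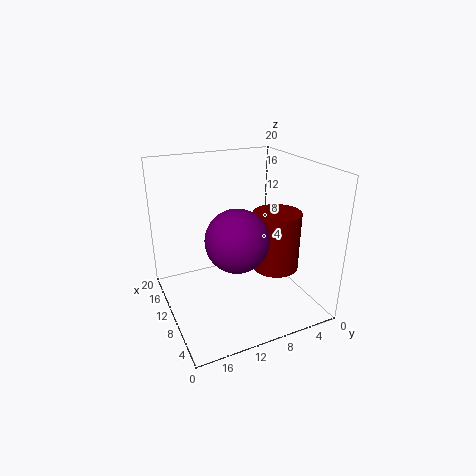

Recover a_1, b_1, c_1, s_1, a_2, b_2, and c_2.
a_1 = 10; b_1 = 3.75; c_1 = 4; s_1 = 3.5; a_2 = 6; b_2 = 12; c_2 = 11.75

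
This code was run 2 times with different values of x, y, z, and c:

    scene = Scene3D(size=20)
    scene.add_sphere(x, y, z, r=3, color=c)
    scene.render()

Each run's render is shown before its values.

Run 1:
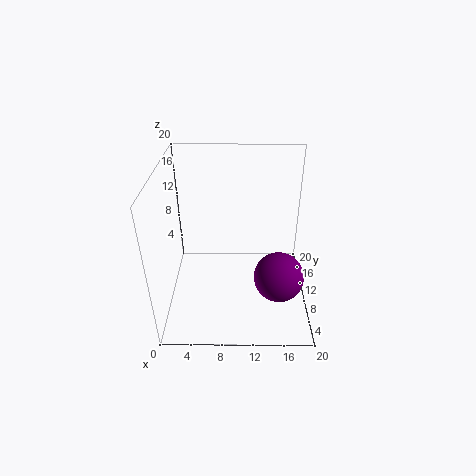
x = 15; y = 3; z = 9; c = 'purple'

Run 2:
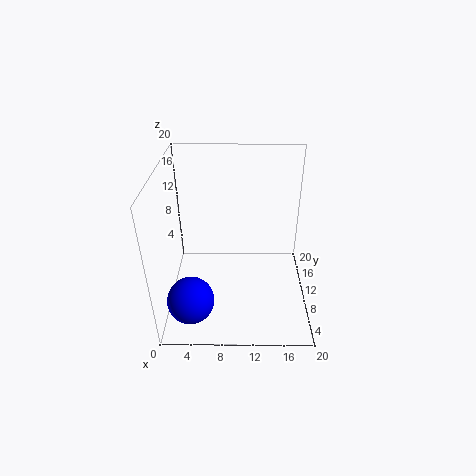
x = 4; y = 3; z = 5; c = 'blue'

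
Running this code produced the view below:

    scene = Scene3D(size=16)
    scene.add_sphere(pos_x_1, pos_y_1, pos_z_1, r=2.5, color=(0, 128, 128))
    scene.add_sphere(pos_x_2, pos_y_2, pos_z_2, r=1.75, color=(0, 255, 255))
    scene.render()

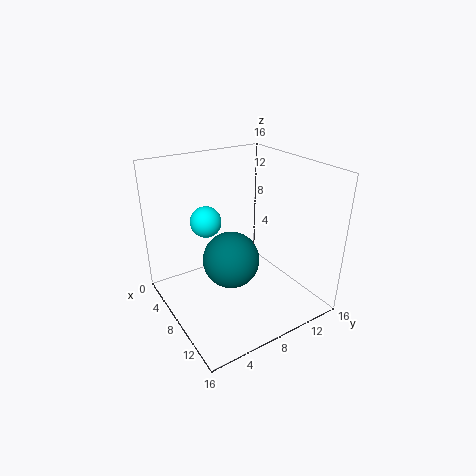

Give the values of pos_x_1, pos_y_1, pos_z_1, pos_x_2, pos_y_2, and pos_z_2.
pos_x_1 = 13.5
pos_y_1 = 3.75
pos_z_1 = 9.5
pos_x_2 = 5.25
pos_y_2 = 5.5
pos_z_2 = 9.5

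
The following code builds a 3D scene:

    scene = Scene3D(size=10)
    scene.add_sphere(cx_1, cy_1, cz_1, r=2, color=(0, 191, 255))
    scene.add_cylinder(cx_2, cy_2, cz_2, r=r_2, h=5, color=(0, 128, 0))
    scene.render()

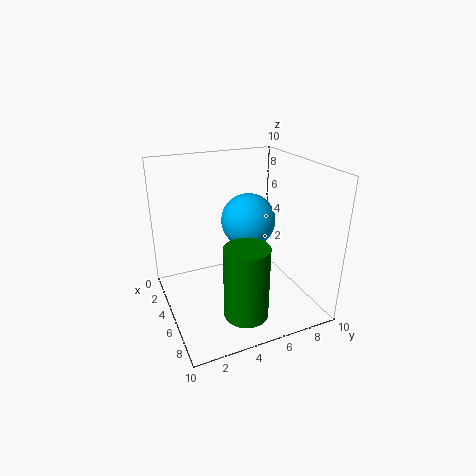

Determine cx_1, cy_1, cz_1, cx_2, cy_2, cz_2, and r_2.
cx_1 = 3.5
cy_1 = 6.5
cz_1 = 5.5
cx_2 = 7.5
cy_2 = 4.5
cz_2 = 0.5
r_2 = 1.5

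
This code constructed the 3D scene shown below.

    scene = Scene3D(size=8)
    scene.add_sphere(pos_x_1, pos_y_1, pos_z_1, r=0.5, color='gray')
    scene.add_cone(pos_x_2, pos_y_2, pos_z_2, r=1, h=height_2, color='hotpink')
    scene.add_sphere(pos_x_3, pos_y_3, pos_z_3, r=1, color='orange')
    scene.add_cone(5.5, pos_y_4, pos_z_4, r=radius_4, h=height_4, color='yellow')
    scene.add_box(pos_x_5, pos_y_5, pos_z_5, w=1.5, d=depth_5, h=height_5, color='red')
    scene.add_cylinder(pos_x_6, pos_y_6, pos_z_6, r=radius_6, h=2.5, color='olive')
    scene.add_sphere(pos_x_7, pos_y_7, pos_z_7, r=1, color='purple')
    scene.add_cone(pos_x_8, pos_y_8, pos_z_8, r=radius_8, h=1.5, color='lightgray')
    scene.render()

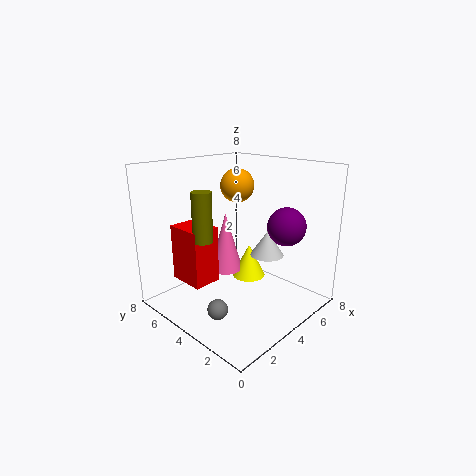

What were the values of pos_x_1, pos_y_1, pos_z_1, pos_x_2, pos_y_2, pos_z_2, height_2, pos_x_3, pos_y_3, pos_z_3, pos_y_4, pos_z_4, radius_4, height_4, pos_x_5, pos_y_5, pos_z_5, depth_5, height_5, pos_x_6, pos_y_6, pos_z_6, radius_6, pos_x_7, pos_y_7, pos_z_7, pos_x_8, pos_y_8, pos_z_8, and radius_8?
pos_x_1 = 1
pos_y_1 = 2.5
pos_z_1 = 1.5
pos_x_2 = 4.5
pos_y_2 = 5.5
pos_z_2 = 1.5
height_2 = 3.5
pos_x_3 = 5.5
pos_y_3 = 5.5
pos_z_3 = 6.5
pos_y_4 = 4.5
pos_z_4 = 1
radius_4 = 1
height_4 = 2
pos_x_5 = 1
pos_y_5 = 4
pos_z_5 = 2
depth_5 = 2
height_5 = 3
pos_x_6 = 1.5
pos_y_6 = 4
pos_z_6 = 4.5
radius_6 = 0.5
pos_x_7 = 5
pos_y_7 = 1.5
pos_z_7 = 5
pos_x_8 = 6
pos_y_8 = 3.5
pos_z_8 = 2.5
radius_8 = 1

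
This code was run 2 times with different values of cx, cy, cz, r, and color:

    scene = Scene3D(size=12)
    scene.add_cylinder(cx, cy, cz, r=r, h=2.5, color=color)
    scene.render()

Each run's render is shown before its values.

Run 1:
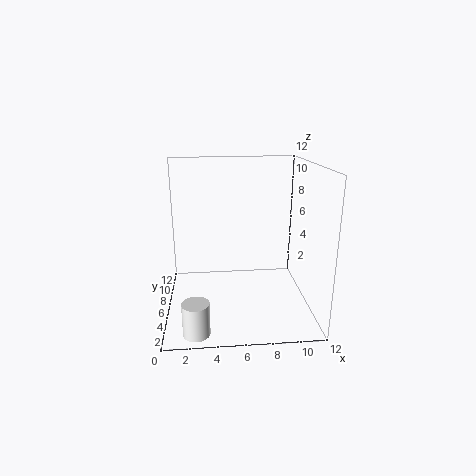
cx = 2.5, cy = 1, cz = 0.5, r = 1, color = 'white'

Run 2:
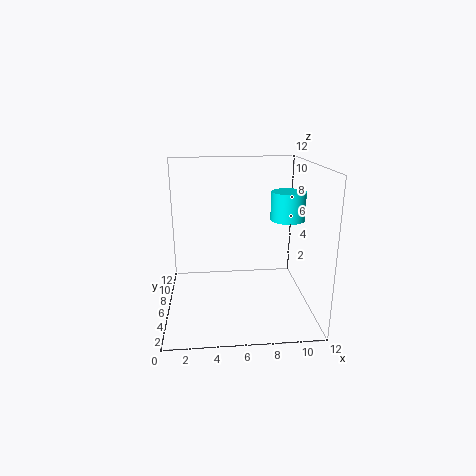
cx = 10.5, cy = 7.5, cz = 7, r = 1.5, color = 'cyan'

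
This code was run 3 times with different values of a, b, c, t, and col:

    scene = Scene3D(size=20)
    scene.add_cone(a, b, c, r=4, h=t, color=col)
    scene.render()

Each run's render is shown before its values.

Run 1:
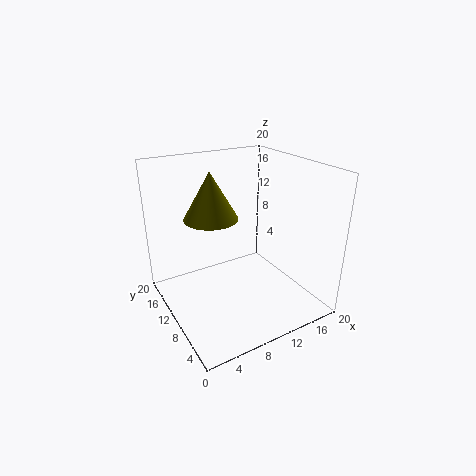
a = 8.25, b = 14.75, c = 11.5, t = 7, col = 'olive'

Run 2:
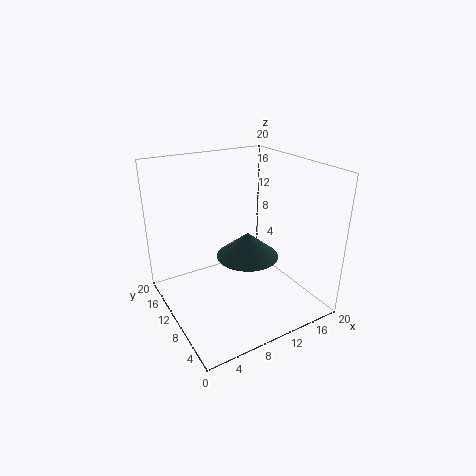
a = 9.5, b = 6.75, c = 9, t = 3.25, col = 'darkslategray'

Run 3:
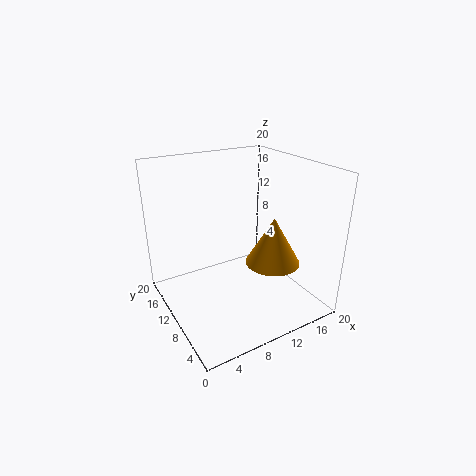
a = 15.25, b = 8.75, c = 5.25, t = 7, col = 'orange'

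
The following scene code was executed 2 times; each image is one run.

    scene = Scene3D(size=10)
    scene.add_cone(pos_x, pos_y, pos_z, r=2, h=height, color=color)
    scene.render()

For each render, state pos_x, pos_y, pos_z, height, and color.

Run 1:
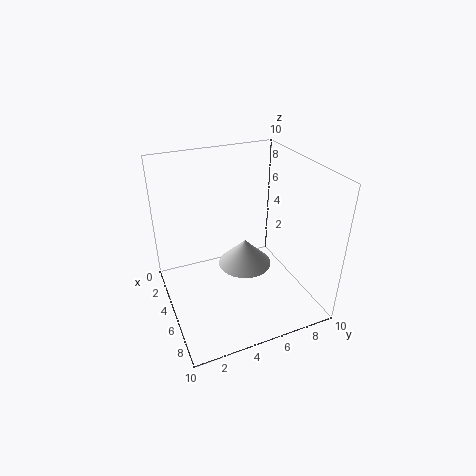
pos_x = 4; pos_y = 6; pos_z = 2; height = 2; color = 'lightgray'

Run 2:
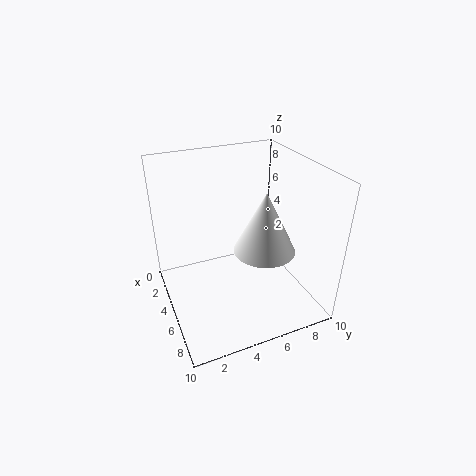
pos_x = 7; pos_y = 6; pos_z = 5; height = 4; color = 'white'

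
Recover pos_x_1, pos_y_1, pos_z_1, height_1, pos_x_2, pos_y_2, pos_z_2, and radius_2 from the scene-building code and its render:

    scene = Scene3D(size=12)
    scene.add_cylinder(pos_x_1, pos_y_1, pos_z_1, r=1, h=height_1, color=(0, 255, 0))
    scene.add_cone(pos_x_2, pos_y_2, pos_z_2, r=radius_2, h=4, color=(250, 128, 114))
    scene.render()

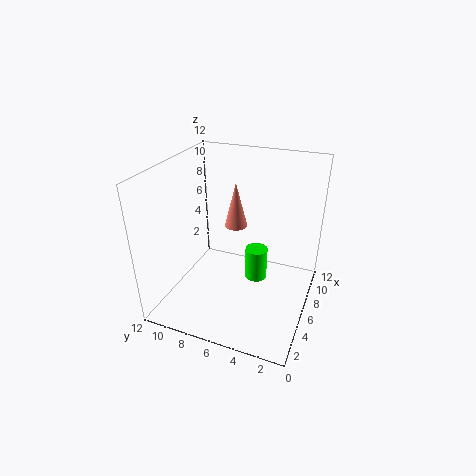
pos_x_1 = 8; pos_y_1 = 5; pos_z_1 = 1; height_1 = 3; pos_x_2 = 8; pos_y_2 = 7; pos_z_2 = 6; radius_2 = 1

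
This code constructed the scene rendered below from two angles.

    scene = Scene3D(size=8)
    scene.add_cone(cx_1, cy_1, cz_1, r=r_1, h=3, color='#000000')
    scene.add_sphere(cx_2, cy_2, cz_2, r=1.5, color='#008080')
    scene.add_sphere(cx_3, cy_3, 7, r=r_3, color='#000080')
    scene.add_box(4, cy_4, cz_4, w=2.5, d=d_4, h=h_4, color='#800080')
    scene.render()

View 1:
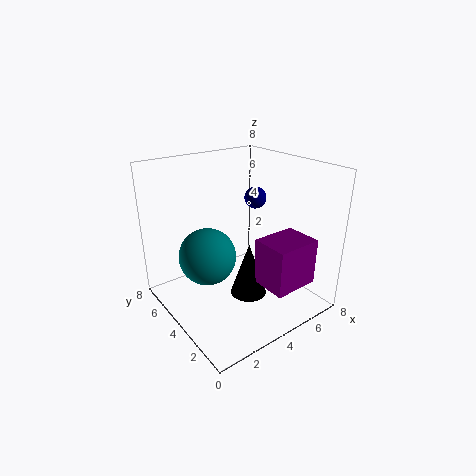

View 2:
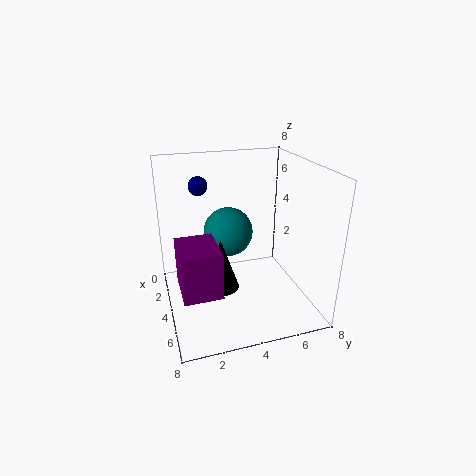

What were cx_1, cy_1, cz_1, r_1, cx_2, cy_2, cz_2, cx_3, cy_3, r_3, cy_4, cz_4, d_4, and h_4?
cx_1 = 4; cy_1 = 3; cz_1 = 1; r_1 = 1; cx_2 = 2; cy_2 = 4; cz_2 = 3.5; cx_3 = 3.5; cy_3 = 2; r_3 = 0.5; cy_4 = 0.5; cz_4 = 2; d_4 = 2; h_4 = 2.5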